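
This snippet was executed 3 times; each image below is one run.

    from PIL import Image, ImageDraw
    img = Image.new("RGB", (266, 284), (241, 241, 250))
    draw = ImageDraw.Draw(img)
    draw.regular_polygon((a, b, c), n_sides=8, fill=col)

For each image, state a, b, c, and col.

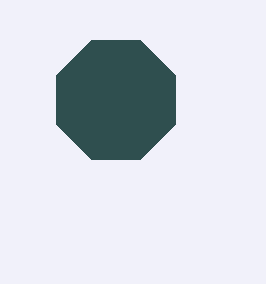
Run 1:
a = 116
b = 100
c = 64
col = 'darkslategray'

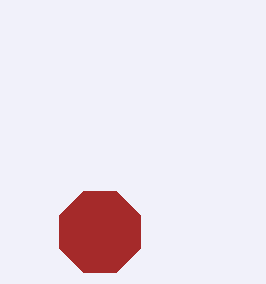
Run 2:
a = 100, b = 232, c = 44, col = 'brown'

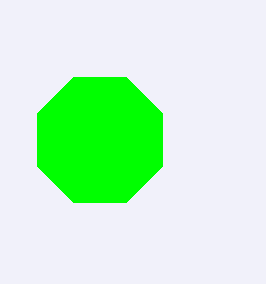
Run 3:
a = 100; b = 140; c = 68; col = 'lime'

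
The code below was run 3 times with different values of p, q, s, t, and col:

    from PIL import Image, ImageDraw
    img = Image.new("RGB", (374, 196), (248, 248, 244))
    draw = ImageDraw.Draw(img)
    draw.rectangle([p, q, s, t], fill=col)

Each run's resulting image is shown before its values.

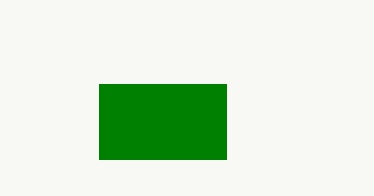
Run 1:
p = 99; q = 84; s = 226; t = 159; col = 'green'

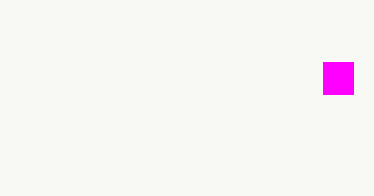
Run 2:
p = 323, q = 62, s = 353, t = 94, col = 'magenta'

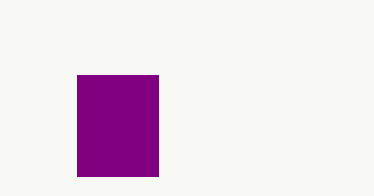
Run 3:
p = 77
q = 75
s = 158
t = 176
col = 'purple'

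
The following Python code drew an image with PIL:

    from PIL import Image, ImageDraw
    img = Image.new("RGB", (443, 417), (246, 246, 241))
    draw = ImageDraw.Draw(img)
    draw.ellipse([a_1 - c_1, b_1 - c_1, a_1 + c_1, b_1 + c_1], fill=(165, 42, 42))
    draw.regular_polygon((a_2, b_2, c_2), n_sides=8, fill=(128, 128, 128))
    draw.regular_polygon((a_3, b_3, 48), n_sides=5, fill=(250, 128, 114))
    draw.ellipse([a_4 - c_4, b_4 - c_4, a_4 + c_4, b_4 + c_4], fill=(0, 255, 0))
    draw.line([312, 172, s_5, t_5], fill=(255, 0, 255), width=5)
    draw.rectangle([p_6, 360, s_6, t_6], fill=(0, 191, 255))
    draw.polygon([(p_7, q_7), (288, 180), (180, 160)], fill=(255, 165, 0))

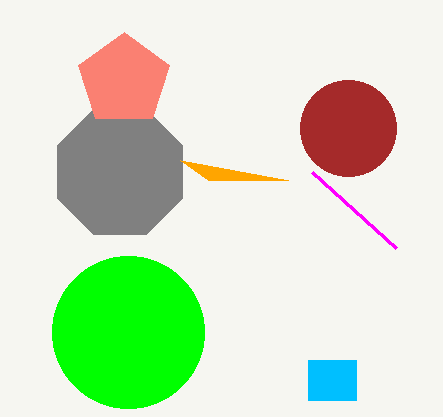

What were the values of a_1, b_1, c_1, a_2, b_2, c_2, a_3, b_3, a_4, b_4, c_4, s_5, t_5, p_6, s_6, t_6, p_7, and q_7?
a_1 = 348, b_1 = 128, c_1 = 48, a_2 = 120, b_2 = 172, c_2 = 68, a_3 = 124, b_3 = 80, a_4 = 128, b_4 = 332, c_4 = 76, s_5 = 396, t_5 = 248, p_6 = 308, s_6 = 356, t_6 = 400, p_7 = 208, q_7 = 180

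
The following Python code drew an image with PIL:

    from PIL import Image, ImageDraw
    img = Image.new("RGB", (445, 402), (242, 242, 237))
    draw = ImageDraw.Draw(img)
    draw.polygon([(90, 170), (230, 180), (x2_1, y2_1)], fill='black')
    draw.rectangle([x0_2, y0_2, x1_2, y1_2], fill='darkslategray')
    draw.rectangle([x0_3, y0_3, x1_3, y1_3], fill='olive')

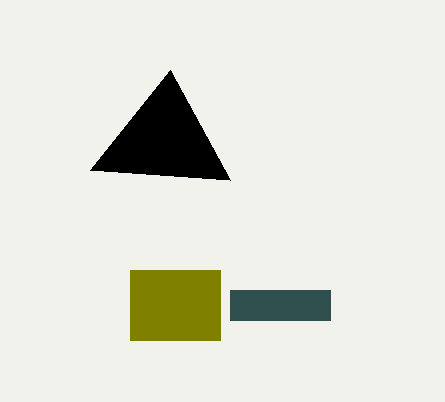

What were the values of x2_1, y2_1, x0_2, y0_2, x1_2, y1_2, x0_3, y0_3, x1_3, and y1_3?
x2_1 = 170; y2_1 = 70; x0_2 = 230; y0_2 = 290; x1_2 = 330; y1_2 = 320; x0_3 = 130; y0_3 = 270; x1_3 = 220; y1_3 = 340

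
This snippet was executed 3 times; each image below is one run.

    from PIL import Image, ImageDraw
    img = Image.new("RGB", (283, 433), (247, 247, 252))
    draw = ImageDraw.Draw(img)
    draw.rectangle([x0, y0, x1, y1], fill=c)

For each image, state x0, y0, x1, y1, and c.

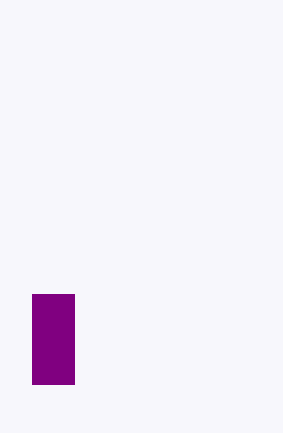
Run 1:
x0 = 32; y0 = 294; x1 = 74; y1 = 384; c = 'purple'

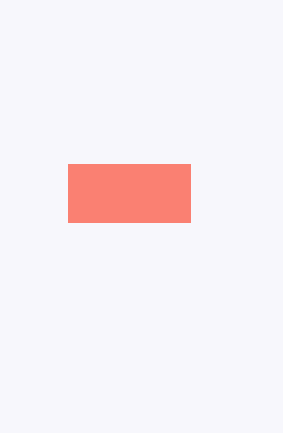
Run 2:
x0 = 68
y0 = 164
x1 = 190
y1 = 222
c = 'salmon'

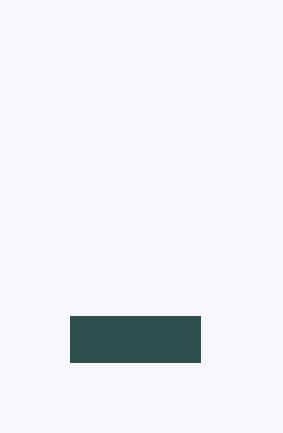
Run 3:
x0 = 70
y0 = 316
x1 = 200
y1 = 362
c = 'darkslategray'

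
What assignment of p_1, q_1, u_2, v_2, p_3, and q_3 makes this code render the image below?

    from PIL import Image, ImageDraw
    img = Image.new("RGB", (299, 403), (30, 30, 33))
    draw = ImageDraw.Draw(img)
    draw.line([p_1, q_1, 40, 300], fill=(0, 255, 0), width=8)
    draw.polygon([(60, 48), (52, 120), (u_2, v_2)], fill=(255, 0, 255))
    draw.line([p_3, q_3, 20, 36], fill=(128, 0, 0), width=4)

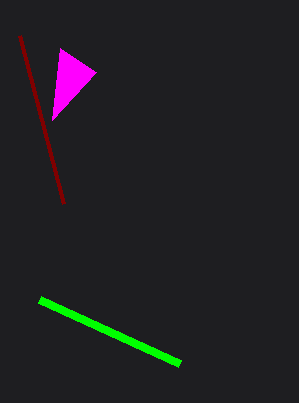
p_1 = 180, q_1 = 364, u_2 = 96, v_2 = 72, p_3 = 64, q_3 = 204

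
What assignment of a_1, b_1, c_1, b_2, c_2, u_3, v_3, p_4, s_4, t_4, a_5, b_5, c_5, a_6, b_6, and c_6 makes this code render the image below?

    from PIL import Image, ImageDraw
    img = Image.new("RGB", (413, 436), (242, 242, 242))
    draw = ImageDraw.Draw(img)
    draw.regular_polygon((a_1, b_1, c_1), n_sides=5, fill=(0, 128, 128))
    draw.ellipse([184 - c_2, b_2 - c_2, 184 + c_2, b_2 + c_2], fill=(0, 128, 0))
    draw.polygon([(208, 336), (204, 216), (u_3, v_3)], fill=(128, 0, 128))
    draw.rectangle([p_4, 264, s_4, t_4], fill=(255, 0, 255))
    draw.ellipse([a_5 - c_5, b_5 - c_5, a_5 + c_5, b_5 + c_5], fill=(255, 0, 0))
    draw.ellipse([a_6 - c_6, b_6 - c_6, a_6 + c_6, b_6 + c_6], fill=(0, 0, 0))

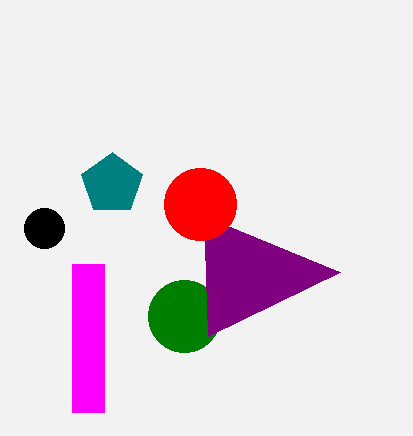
a_1 = 112, b_1 = 184, c_1 = 32, b_2 = 316, c_2 = 36, u_3 = 340, v_3 = 272, p_4 = 72, s_4 = 104, t_4 = 412, a_5 = 200, b_5 = 204, c_5 = 36, a_6 = 44, b_6 = 228, c_6 = 20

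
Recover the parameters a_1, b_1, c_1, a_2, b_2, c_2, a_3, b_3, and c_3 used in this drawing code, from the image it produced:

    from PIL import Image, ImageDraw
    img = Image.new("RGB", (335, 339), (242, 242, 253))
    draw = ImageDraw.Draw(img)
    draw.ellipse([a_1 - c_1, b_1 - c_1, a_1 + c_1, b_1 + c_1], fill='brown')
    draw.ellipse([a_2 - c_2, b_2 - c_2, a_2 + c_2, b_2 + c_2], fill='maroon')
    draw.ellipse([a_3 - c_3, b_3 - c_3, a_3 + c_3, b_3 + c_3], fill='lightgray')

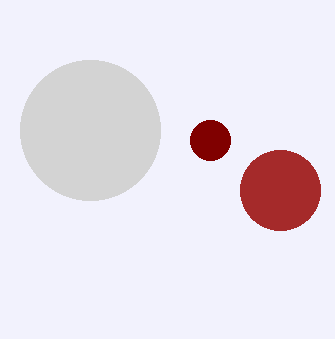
a_1 = 280; b_1 = 190; c_1 = 40; a_2 = 210; b_2 = 140; c_2 = 20; a_3 = 90; b_3 = 130; c_3 = 70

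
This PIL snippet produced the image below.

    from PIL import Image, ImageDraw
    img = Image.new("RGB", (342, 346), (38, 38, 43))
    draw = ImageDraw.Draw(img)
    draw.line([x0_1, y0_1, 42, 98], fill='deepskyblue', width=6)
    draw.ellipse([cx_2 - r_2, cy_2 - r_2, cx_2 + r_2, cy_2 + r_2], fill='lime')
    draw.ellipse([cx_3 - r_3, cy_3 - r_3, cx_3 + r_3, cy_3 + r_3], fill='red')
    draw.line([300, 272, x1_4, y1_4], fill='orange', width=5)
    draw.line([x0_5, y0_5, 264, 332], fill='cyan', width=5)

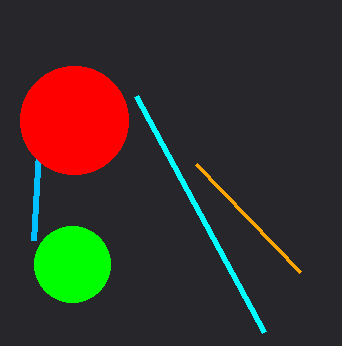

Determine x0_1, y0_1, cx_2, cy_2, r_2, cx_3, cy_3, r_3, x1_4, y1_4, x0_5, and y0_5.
x0_1 = 34, y0_1 = 240, cx_2 = 72, cy_2 = 264, r_2 = 38, cx_3 = 74, cy_3 = 120, r_3 = 54, x1_4 = 196, y1_4 = 164, x0_5 = 136, y0_5 = 96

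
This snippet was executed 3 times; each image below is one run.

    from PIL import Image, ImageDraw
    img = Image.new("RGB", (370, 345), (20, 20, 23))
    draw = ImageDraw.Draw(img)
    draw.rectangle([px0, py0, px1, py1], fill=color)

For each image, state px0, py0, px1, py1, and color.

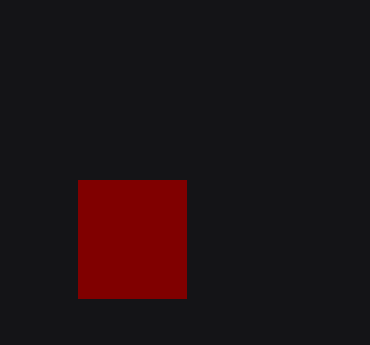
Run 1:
px0 = 78
py0 = 180
px1 = 186
py1 = 298
color = 'maroon'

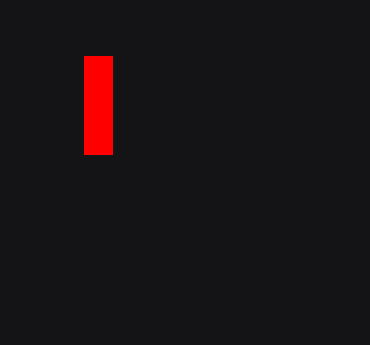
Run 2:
px0 = 84; py0 = 56; px1 = 112; py1 = 154; color = 'red'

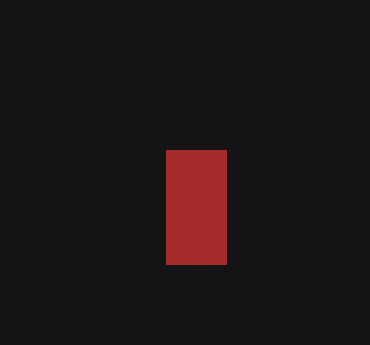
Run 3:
px0 = 166, py0 = 150, px1 = 226, py1 = 264, color = 'brown'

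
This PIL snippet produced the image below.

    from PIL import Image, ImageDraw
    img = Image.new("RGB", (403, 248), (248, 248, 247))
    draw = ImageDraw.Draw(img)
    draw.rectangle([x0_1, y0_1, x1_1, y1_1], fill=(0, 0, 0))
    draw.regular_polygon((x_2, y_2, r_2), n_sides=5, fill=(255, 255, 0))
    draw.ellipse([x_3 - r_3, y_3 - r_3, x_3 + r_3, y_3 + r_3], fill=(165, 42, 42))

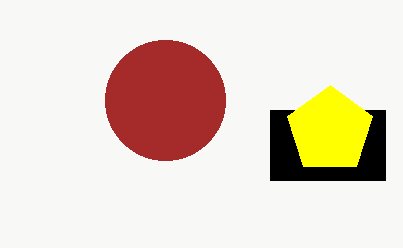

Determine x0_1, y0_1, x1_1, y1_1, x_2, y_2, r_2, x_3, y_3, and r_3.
x0_1 = 270
y0_1 = 110
x1_1 = 385
y1_1 = 180
x_2 = 330
y_2 = 130
r_2 = 45
x_3 = 165
y_3 = 100
r_3 = 60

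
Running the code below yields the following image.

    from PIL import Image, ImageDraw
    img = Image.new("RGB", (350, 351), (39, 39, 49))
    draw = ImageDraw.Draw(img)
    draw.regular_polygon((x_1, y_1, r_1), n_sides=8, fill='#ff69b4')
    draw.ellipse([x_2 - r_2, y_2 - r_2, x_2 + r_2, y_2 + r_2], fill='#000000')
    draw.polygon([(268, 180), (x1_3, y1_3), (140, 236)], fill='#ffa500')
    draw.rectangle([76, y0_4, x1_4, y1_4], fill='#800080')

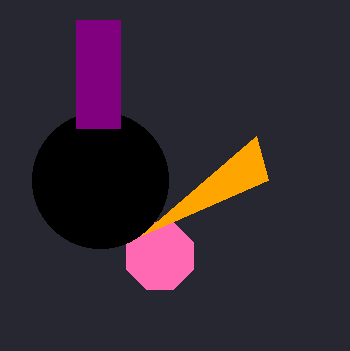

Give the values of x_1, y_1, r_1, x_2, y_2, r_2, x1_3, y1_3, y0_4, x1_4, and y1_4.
x_1 = 160
y_1 = 256
r_1 = 36
x_2 = 100
y_2 = 180
r_2 = 68
x1_3 = 256
y1_3 = 136
y0_4 = 20
x1_4 = 120
y1_4 = 128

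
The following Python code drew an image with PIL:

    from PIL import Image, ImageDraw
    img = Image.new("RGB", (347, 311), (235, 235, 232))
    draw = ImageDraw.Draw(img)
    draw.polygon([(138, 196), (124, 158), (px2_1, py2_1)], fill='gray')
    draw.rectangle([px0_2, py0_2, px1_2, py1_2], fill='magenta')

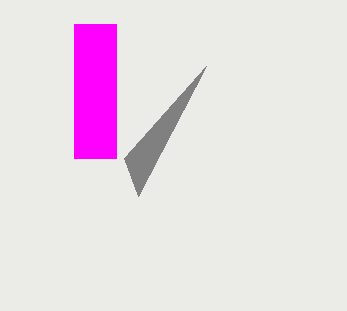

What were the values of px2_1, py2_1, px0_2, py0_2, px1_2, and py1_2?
px2_1 = 206, py2_1 = 66, px0_2 = 74, py0_2 = 24, px1_2 = 116, py1_2 = 158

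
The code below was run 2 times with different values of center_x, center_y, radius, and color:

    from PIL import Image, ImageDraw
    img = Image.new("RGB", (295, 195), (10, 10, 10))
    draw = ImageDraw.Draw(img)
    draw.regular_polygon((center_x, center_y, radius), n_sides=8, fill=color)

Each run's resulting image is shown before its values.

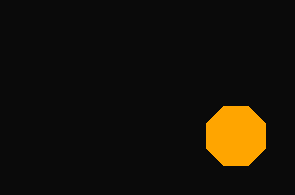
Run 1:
center_x = 236, center_y = 136, radius = 32, color = 'orange'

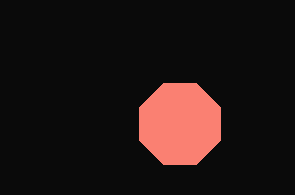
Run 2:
center_x = 180, center_y = 124, radius = 44, color = 'salmon'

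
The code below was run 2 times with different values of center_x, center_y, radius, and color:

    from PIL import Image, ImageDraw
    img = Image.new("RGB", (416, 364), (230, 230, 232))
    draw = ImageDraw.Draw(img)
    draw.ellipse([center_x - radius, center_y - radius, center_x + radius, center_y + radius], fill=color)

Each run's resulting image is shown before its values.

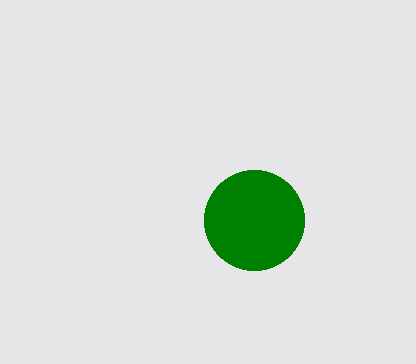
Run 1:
center_x = 254
center_y = 220
radius = 50
color = 'green'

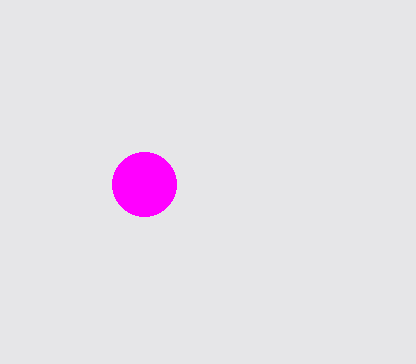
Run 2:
center_x = 144
center_y = 184
radius = 32
color = 'magenta'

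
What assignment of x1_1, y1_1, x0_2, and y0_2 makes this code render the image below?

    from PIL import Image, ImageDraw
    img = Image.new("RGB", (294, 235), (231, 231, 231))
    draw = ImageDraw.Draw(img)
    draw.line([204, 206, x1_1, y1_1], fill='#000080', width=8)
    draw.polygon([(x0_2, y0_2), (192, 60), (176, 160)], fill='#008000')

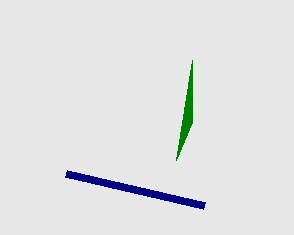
x1_1 = 66
y1_1 = 174
x0_2 = 192
y0_2 = 122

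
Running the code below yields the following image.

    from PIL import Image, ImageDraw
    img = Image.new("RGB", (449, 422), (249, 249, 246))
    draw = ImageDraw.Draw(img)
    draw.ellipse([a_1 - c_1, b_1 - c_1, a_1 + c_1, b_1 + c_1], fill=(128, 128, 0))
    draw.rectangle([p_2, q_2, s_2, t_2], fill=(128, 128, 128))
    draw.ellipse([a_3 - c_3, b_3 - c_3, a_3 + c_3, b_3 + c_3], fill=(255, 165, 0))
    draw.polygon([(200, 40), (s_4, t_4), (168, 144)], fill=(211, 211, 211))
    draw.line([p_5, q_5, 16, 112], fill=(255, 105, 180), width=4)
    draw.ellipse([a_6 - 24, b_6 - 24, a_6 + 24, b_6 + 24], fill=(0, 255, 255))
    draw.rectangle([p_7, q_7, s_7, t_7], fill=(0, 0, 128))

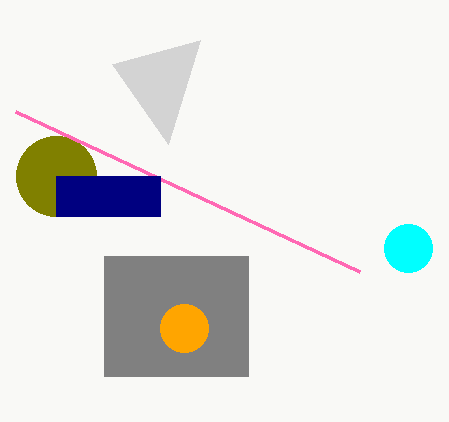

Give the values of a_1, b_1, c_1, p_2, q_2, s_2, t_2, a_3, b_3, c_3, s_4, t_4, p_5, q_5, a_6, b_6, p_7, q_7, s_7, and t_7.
a_1 = 56
b_1 = 176
c_1 = 40
p_2 = 104
q_2 = 256
s_2 = 248
t_2 = 376
a_3 = 184
b_3 = 328
c_3 = 24
s_4 = 112
t_4 = 64
p_5 = 360
q_5 = 272
a_6 = 408
b_6 = 248
p_7 = 56
q_7 = 176
s_7 = 160
t_7 = 216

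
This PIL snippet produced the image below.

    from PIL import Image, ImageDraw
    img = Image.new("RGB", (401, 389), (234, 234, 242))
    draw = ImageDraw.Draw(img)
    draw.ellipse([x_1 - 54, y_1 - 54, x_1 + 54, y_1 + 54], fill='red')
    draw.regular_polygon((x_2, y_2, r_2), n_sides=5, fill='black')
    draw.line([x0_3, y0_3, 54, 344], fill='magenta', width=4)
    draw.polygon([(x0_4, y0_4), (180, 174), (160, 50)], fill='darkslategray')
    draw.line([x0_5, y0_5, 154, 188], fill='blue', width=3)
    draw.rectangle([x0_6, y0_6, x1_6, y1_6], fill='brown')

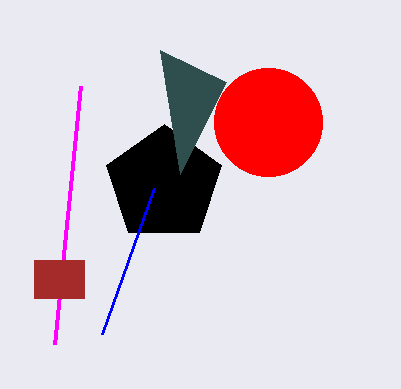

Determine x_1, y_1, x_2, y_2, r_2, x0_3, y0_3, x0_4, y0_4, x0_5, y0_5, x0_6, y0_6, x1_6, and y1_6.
x_1 = 268, y_1 = 122, x_2 = 164, y_2 = 184, r_2 = 60, x0_3 = 80, y0_3 = 86, x0_4 = 226, y0_4 = 82, x0_5 = 102, y0_5 = 334, x0_6 = 34, y0_6 = 260, x1_6 = 84, y1_6 = 298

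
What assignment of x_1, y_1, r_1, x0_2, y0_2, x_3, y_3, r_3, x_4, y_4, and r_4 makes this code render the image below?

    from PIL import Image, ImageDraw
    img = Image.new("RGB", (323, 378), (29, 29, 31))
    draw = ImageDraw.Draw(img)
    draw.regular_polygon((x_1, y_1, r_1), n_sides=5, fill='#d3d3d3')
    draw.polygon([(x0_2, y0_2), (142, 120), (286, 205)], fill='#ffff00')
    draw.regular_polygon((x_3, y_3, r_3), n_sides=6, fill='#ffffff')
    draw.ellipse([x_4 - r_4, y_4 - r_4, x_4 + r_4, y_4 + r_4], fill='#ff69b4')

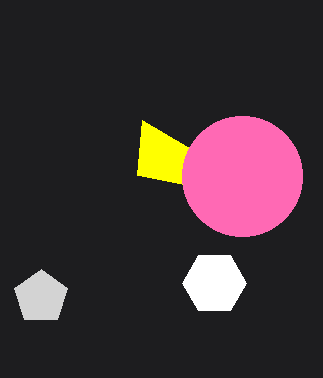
x_1 = 41; y_1 = 297; r_1 = 28; x0_2 = 137; y0_2 = 175; x_3 = 214; y_3 = 283; r_3 = 32; x_4 = 242; y_4 = 176; r_4 = 60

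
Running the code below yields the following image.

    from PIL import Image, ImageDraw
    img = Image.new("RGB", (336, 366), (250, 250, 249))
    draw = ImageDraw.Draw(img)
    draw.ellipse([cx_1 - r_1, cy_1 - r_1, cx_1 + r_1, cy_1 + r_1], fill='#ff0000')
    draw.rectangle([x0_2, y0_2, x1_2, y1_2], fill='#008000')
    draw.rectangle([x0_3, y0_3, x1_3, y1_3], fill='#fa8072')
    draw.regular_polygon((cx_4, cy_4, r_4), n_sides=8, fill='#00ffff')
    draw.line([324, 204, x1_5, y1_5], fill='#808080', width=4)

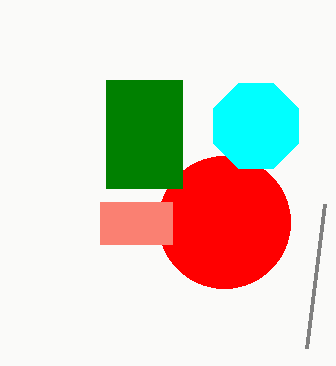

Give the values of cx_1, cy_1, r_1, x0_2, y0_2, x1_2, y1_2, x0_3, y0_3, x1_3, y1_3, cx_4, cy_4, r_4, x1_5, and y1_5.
cx_1 = 224
cy_1 = 222
r_1 = 66
x0_2 = 106
y0_2 = 80
x1_2 = 182
y1_2 = 188
x0_3 = 100
y0_3 = 202
x1_3 = 172
y1_3 = 244
cx_4 = 256
cy_4 = 126
r_4 = 46
x1_5 = 306
y1_5 = 348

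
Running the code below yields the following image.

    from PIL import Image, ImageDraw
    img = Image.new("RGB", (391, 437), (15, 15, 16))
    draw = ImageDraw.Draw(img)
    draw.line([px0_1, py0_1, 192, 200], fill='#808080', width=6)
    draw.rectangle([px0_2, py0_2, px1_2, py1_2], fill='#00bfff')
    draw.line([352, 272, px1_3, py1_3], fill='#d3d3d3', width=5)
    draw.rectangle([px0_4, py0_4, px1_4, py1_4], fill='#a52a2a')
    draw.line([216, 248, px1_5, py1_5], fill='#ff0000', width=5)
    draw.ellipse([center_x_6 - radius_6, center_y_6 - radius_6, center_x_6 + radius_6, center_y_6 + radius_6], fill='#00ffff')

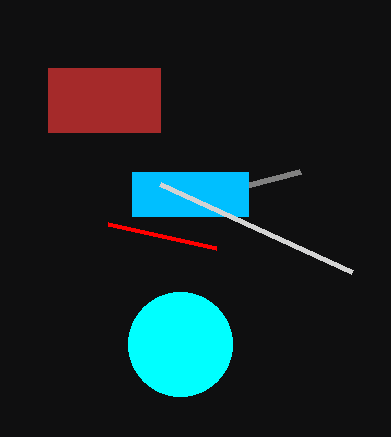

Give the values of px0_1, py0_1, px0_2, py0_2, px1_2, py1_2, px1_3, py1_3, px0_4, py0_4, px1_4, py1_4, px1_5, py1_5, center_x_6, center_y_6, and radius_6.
px0_1 = 300, py0_1 = 172, px0_2 = 132, py0_2 = 172, px1_2 = 248, py1_2 = 216, px1_3 = 160, py1_3 = 184, px0_4 = 48, py0_4 = 68, px1_4 = 160, py1_4 = 132, px1_5 = 108, py1_5 = 224, center_x_6 = 180, center_y_6 = 344, radius_6 = 52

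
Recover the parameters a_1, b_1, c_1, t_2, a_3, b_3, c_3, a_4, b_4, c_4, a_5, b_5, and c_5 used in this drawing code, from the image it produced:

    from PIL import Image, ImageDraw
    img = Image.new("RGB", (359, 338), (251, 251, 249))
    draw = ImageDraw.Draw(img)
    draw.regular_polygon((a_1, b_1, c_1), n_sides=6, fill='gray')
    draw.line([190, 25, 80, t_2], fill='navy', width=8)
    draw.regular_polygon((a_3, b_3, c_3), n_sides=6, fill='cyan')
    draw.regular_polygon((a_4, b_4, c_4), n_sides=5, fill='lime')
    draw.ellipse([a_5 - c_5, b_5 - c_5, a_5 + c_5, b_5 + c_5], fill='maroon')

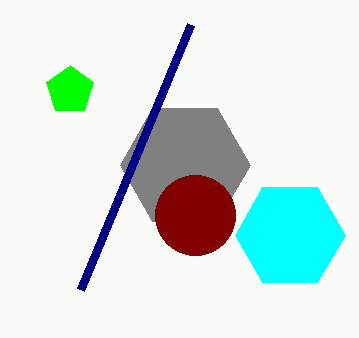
a_1 = 185; b_1 = 165; c_1 = 65; t_2 = 290; a_3 = 290; b_3 = 235; c_3 = 55; a_4 = 70; b_4 = 90; c_4 = 25; a_5 = 195; b_5 = 215; c_5 = 40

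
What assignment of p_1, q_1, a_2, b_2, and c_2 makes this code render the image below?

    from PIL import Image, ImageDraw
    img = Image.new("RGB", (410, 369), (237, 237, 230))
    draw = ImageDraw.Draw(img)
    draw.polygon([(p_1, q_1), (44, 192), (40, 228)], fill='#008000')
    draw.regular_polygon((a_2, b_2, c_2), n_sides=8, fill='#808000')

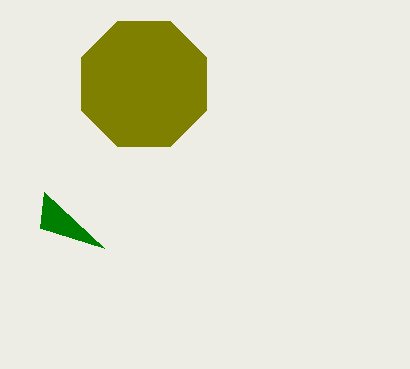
p_1 = 104, q_1 = 248, a_2 = 144, b_2 = 84, c_2 = 68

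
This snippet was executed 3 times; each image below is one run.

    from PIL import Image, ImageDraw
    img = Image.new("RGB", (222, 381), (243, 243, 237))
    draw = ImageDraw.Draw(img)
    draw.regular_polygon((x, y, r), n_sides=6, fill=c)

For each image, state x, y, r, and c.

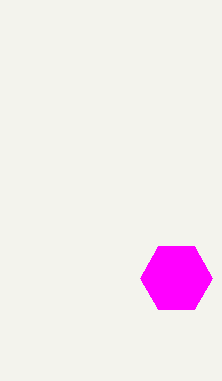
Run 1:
x = 176; y = 278; r = 36; c = 'magenta'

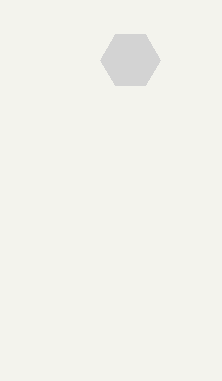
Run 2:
x = 130, y = 60, r = 30, c = 'lightgray'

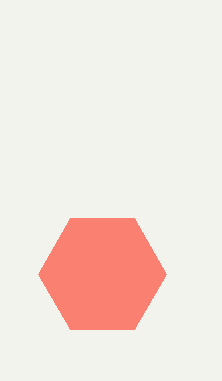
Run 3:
x = 102; y = 274; r = 64; c = 'salmon'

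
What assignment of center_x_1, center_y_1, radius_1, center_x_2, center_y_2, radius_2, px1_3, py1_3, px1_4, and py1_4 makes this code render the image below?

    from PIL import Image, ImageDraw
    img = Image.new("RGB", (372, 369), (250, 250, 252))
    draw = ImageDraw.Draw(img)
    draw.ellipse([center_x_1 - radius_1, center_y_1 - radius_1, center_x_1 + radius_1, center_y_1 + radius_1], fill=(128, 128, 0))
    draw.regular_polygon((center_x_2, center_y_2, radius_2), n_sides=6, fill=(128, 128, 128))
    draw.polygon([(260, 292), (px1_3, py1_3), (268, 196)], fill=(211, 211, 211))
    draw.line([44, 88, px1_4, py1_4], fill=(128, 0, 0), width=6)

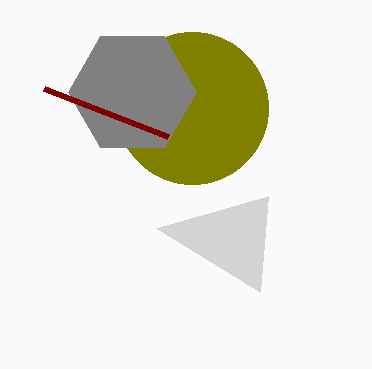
center_x_1 = 192; center_y_1 = 108; radius_1 = 76; center_x_2 = 132; center_y_2 = 92; radius_2 = 64; px1_3 = 156; py1_3 = 228; px1_4 = 168; py1_4 = 136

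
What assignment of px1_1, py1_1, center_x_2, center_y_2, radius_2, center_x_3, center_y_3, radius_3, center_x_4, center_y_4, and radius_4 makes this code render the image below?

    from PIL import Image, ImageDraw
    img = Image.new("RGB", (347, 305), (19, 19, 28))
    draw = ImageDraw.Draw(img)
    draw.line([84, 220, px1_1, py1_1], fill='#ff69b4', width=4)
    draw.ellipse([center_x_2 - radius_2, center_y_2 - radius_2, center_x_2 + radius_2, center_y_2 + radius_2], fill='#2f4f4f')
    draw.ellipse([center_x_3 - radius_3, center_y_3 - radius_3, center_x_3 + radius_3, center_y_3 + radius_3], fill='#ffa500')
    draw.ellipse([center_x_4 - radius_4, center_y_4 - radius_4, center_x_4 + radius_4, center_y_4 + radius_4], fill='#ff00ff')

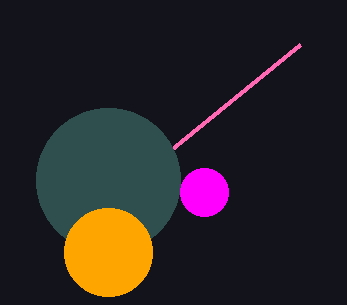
px1_1 = 300; py1_1 = 44; center_x_2 = 108; center_y_2 = 180; radius_2 = 72; center_x_3 = 108; center_y_3 = 252; radius_3 = 44; center_x_4 = 204; center_y_4 = 192; radius_4 = 24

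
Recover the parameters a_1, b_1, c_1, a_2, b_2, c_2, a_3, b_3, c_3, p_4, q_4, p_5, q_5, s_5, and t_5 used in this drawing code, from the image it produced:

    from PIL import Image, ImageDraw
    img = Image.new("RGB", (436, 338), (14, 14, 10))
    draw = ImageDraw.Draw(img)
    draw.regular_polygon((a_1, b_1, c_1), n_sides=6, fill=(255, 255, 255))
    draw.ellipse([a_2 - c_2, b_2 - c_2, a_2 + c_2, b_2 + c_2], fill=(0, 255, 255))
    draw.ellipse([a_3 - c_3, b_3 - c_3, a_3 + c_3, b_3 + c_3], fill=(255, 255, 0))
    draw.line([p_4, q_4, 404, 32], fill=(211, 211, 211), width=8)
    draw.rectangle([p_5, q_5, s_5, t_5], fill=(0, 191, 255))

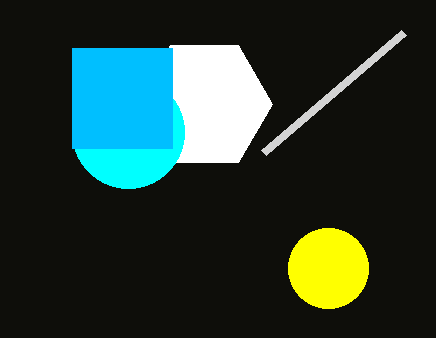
a_1 = 204
b_1 = 104
c_1 = 68
a_2 = 128
b_2 = 132
c_2 = 56
a_3 = 328
b_3 = 268
c_3 = 40
p_4 = 264
q_4 = 152
p_5 = 72
q_5 = 48
s_5 = 172
t_5 = 148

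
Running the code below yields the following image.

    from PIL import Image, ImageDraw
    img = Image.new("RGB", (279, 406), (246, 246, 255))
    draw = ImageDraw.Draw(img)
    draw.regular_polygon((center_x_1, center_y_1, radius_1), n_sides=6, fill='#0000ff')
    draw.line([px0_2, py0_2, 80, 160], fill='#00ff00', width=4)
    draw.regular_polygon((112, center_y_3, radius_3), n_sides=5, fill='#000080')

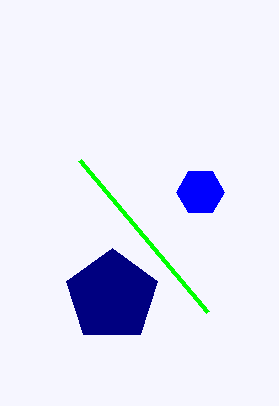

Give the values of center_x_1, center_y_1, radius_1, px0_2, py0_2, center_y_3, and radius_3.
center_x_1 = 200; center_y_1 = 192; radius_1 = 24; px0_2 = 208; py0_2 = 312; center_y_3 = 296; radius_3 = 48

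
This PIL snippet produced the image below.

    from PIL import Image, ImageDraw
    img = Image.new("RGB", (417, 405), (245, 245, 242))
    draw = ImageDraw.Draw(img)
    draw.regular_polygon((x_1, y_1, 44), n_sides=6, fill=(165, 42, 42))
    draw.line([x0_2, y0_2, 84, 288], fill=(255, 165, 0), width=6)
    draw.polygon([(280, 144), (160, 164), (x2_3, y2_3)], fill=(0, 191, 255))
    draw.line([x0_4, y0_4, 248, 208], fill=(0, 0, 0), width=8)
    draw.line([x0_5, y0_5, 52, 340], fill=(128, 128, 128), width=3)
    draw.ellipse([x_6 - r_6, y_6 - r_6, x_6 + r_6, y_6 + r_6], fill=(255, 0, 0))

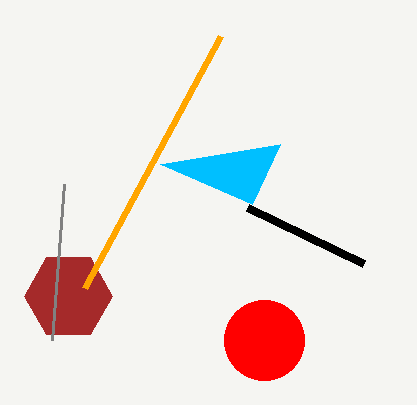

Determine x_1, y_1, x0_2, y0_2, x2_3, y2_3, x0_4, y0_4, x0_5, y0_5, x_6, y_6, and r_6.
x_1 = 68
y_1 = 296
x0_2 = 220
y0_2 = 36
x2_3 = 252
y2_3 = 204
x0_4 = 364
y0_4 = 264
x0_5 = 64
y0_5 = 184
x_6 = 264
y_6 = 340
r_6 = 40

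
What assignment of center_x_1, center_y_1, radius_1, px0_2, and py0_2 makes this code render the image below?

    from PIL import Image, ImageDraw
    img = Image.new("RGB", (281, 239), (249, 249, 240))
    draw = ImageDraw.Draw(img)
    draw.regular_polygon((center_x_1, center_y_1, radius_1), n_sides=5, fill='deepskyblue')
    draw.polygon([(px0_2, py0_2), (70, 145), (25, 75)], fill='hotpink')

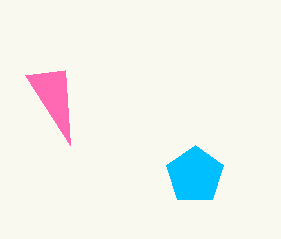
center_x_1 = 195, center_y_1 = 175, radius_1 = 30, px0_2 = 65, py0_2 = 70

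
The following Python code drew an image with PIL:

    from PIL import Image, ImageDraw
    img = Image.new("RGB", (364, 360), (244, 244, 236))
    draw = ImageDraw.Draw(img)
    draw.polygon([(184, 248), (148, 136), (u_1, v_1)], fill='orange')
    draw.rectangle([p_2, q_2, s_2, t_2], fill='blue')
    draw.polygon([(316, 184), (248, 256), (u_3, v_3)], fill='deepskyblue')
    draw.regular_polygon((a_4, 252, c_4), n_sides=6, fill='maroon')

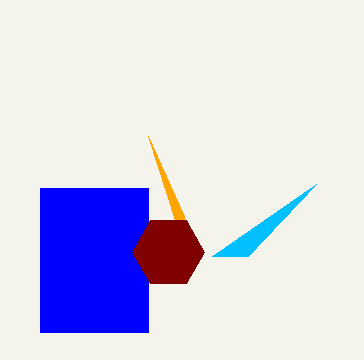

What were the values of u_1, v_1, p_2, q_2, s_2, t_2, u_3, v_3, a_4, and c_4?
u_1 = 184, v_1 = 216, p_2 = 40, q_2 = 188, s_2 = 148, t_2 = 332, u_3 = 212, v_3 = 256, a_4 = 168, c_4 = 36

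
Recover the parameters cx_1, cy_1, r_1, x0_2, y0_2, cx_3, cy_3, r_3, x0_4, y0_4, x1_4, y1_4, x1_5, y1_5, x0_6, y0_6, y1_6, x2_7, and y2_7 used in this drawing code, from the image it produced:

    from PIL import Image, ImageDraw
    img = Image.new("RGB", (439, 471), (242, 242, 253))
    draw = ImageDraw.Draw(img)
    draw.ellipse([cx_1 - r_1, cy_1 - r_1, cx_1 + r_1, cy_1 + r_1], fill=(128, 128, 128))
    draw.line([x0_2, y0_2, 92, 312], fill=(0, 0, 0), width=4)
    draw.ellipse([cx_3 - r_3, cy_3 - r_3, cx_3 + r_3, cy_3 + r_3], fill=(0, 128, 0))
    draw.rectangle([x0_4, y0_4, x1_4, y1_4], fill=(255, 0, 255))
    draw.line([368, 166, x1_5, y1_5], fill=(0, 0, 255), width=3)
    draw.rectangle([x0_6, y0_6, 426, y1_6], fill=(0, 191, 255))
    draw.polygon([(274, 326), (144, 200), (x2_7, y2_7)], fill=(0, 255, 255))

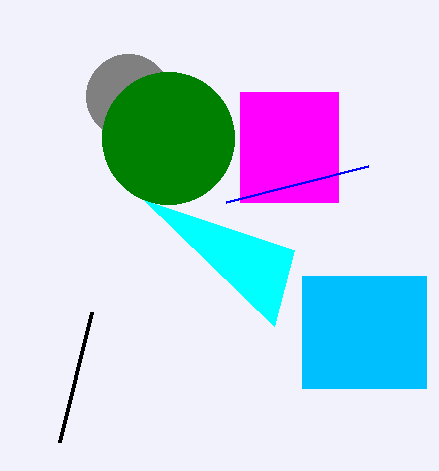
cx_1 = 128; cy_1 = 96; r_1 = 42; x0_2 = 60; y0_2 = 442; cx_3 = 168; cy_3 = 138; r_3 = 66; x0_4 = 240; y0_4 = 92; x1_4 = 338; y1_4 = 202; x1_5 = 226; y1_5 = 202; x0_6 = 302; y0_6 = 276; y1_6 = 388; x2_7 = 294; y2_7 = 250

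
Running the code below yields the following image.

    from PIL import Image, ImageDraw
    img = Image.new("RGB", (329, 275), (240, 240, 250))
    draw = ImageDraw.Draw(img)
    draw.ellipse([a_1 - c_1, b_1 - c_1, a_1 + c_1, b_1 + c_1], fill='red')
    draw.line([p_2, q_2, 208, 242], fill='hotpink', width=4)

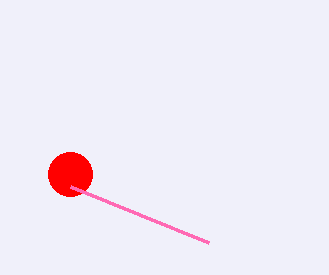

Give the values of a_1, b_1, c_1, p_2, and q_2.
a_1 = 70
b_1 = 174
c_1 = 22
p_2 = 70
q_2 = 186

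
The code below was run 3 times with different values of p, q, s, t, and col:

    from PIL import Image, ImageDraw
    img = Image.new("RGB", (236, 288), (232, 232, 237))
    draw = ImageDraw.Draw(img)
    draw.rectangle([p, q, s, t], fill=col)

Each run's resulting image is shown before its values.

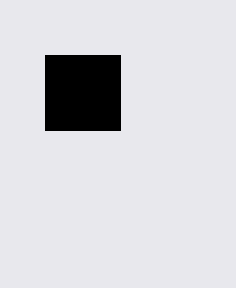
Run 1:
p = 45, q = 55, s = 120, t = 130, col = 'black'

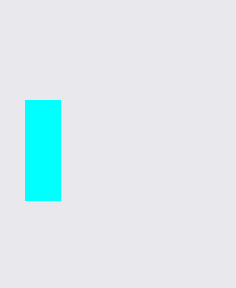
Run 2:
p = 25
q = 100
s = 60
t = 200
col = 'cyan'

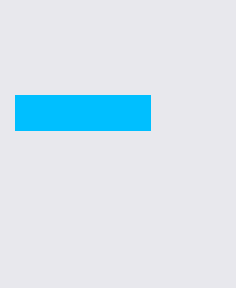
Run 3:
p = 15
q = 95
s = 150
t = 130
col = 'deepskyblue'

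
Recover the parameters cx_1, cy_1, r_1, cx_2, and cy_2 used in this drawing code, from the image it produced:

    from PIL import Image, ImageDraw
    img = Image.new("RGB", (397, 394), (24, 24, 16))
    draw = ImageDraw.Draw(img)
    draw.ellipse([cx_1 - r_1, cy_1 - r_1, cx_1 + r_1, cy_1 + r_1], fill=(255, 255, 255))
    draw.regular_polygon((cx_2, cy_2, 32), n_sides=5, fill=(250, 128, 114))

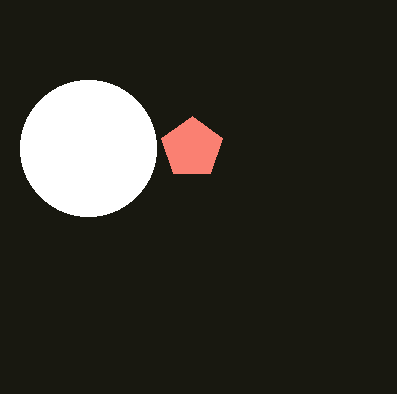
cx_1 = 88, cy_1 = 148, r_1 = 68, cx_2 = 192, cy_2 = 148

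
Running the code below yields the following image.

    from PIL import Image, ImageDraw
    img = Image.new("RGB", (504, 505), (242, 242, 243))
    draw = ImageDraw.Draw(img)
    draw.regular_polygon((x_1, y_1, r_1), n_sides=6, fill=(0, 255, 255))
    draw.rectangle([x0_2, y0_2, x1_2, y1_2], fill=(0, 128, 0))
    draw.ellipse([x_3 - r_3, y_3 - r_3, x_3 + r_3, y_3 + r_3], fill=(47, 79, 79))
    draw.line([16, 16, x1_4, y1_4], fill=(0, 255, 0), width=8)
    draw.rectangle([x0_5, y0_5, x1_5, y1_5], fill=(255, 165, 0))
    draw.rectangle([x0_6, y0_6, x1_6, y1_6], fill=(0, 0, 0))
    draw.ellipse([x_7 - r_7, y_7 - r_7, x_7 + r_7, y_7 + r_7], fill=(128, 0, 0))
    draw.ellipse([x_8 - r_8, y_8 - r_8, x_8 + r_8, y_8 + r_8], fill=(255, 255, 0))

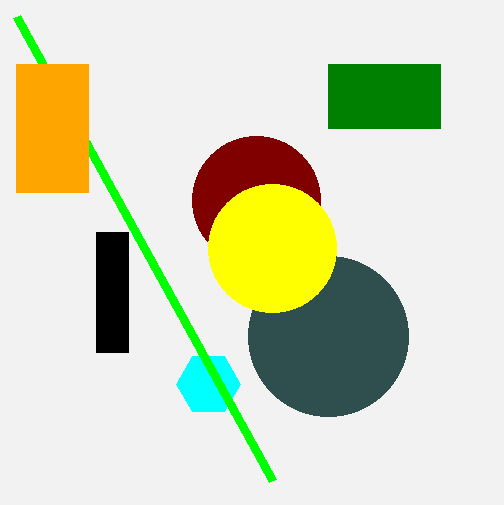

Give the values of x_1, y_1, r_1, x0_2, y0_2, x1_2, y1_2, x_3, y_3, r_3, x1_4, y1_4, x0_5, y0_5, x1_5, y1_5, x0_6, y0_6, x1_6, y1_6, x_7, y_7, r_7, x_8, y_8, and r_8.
x_1 = 208, y_1 = 384, r_1 = 32, x0_2 = 328, y0_2 = 64, x1_2 = 440, y1_2 = 128, x_3 = 328, y_3 = 336, r_3 = 80, x1_4 = 272, y1_4 = 480, x0_5 = 16, y0_5 = 64, x1_5 = 88, y1_5 = 192, x0_6 = 96, y0_6 = 232, x1_6 = 128, y1_6 = 352, x_7 = 256, y_7 = 200, r_7 = 64, x_8 = 272, y_8 = 248, r_8 = 64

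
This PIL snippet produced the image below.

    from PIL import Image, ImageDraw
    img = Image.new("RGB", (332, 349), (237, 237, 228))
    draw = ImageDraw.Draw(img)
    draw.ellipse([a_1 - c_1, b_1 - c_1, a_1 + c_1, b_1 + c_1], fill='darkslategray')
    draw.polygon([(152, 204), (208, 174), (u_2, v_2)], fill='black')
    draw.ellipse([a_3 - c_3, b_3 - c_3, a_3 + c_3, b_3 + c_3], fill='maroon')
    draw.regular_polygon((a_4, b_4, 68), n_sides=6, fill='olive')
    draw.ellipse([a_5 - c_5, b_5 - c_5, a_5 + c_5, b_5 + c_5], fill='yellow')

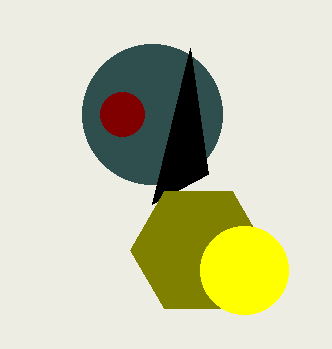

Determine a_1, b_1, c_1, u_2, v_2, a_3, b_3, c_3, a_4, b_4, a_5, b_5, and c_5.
a_1 = 152
b_1 = 114
c_1 = 70
u_2 = 190
v_2 = 48
a_3 = 122
b_3 = 114
c_3 = 22
a_4 = 198
b_4 = 250
a_5 = 244
b_5 = 270
c_5 = 44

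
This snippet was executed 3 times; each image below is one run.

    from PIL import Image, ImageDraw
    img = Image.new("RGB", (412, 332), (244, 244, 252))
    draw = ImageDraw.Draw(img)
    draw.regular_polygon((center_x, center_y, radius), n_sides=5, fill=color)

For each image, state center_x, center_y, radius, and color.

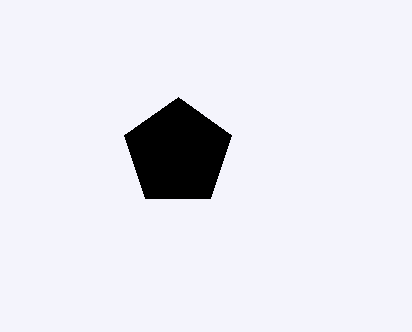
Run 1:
center_x = 178; center_y = 153; radius = 56; color = 'black'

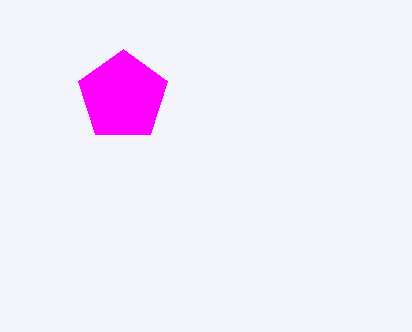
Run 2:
center_x = 123; center_y = 96; radius = 47; color = 'magenta'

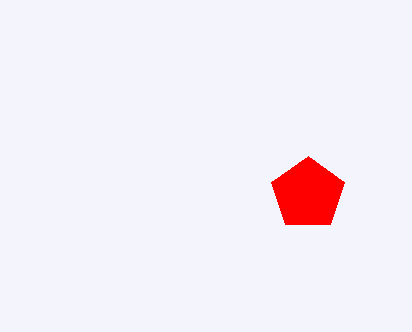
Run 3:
center_x = 308
center_y = 194
radius = 38
color = 'red'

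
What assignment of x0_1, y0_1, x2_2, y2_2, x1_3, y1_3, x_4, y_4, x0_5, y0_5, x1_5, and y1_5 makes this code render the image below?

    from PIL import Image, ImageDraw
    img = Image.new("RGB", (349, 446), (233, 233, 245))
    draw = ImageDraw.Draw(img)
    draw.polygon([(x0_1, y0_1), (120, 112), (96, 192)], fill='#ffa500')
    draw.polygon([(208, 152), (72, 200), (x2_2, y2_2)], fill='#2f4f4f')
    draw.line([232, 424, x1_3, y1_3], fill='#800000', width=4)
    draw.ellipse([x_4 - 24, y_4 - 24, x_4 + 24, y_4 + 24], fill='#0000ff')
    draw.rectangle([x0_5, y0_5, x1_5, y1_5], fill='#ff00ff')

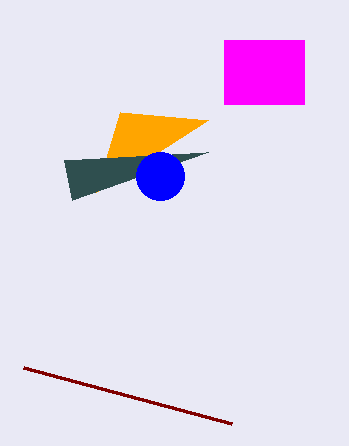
x0_1 = 208; y0_1 = 120; x2_2 = 64; y2_2 = 160; x1_3 = 24; y1_3 = 368; x_4 = 160; y_4 = 176; x0_5 = 224; y0_5 = 40; x1_5 = 304; y1_5 = 104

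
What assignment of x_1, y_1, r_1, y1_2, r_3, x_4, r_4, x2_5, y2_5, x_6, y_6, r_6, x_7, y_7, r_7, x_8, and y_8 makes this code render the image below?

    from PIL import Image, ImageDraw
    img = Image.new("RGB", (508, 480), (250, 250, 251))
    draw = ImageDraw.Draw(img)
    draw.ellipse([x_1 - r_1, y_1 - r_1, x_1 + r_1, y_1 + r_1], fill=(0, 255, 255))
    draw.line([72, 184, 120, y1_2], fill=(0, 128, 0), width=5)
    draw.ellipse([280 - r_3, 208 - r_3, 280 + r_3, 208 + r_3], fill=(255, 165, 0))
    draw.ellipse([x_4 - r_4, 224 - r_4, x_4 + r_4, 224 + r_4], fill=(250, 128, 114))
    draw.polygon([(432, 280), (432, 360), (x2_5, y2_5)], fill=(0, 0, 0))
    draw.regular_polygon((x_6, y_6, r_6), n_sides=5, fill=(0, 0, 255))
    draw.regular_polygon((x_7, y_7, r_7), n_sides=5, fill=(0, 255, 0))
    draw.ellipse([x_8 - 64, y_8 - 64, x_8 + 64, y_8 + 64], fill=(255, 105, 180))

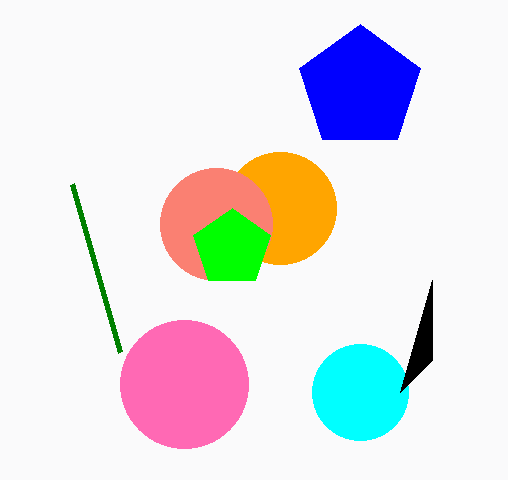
x_1 = 360, y_1 = 392, r_1 = 48, y1_2 = 352, r_3 = 56, x_4 = 216, r_4 = 56, x2_5 = 400, y2_5 = 392, x_6 = 360, y_6 = 88, r_6 = 64, x_7 = 232, y_7 = 248, r_7 = 40, x_8 = 184, y_8 = 384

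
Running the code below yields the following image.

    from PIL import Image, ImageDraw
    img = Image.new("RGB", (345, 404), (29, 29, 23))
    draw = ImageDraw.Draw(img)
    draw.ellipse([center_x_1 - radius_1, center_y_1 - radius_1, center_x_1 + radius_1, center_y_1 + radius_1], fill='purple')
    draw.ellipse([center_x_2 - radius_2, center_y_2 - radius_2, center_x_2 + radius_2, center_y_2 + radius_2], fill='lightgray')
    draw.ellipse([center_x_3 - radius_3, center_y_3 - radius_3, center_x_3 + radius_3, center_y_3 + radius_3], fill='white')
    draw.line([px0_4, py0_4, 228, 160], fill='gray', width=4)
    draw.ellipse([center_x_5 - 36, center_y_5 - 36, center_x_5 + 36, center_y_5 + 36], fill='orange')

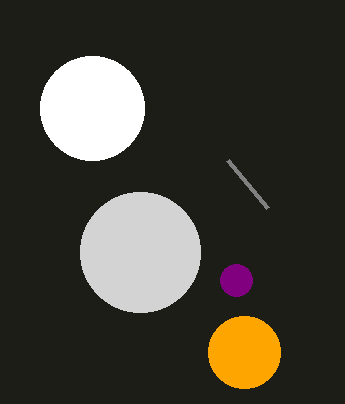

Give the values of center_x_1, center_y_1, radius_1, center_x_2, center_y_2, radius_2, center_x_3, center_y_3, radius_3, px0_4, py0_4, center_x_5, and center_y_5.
center_x_1 = 236
center_y_1 = 280
radius_1 = 16
center_x_2 = 140
center_y_2 = 252
radius_2 = 60
center_x_3 = 92
center_y_3 = 108
radius_3 = 52
px0_4 = 268
py0_4 = 208
center_x_5 = 244
center_y_5 = 352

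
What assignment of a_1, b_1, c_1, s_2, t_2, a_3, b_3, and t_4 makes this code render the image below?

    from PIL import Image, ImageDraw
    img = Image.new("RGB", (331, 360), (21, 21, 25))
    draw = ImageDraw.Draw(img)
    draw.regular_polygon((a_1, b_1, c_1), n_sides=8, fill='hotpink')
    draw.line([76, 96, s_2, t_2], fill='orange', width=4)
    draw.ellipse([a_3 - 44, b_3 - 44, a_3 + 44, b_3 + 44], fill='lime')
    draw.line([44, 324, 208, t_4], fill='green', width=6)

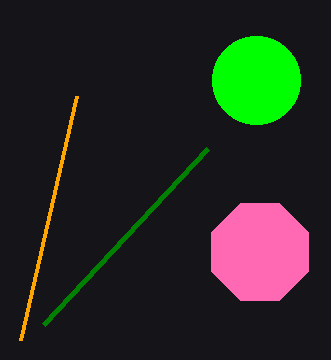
a_1 = 260
b_1 = 252
c_1 = 52
s_2 = 20
t_2 = 340
a_3 = 256
b_3 = 80
t_4 = 148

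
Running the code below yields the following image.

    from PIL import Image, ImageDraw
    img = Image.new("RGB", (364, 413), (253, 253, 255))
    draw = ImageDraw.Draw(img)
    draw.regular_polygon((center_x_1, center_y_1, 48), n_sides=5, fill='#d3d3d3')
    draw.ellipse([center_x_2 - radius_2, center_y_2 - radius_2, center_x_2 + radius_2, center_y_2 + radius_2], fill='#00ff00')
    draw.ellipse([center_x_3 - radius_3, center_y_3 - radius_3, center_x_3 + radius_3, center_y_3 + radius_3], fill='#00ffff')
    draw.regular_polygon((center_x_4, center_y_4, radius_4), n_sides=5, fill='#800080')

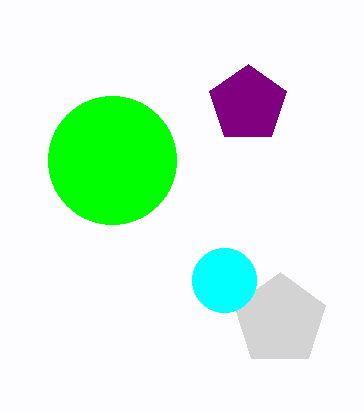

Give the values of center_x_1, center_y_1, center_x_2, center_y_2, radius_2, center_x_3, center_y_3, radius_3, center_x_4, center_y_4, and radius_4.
center_x_1 = 280; center_y_1 = 320; center_x_2 = 112; center_y_2 = 160; radius_2 = 64; center_x_3 = 224; center_y_3 = 280; radius_3 = 32; center_x_4 = 248; center_y_4 = 104; radius_4 = 40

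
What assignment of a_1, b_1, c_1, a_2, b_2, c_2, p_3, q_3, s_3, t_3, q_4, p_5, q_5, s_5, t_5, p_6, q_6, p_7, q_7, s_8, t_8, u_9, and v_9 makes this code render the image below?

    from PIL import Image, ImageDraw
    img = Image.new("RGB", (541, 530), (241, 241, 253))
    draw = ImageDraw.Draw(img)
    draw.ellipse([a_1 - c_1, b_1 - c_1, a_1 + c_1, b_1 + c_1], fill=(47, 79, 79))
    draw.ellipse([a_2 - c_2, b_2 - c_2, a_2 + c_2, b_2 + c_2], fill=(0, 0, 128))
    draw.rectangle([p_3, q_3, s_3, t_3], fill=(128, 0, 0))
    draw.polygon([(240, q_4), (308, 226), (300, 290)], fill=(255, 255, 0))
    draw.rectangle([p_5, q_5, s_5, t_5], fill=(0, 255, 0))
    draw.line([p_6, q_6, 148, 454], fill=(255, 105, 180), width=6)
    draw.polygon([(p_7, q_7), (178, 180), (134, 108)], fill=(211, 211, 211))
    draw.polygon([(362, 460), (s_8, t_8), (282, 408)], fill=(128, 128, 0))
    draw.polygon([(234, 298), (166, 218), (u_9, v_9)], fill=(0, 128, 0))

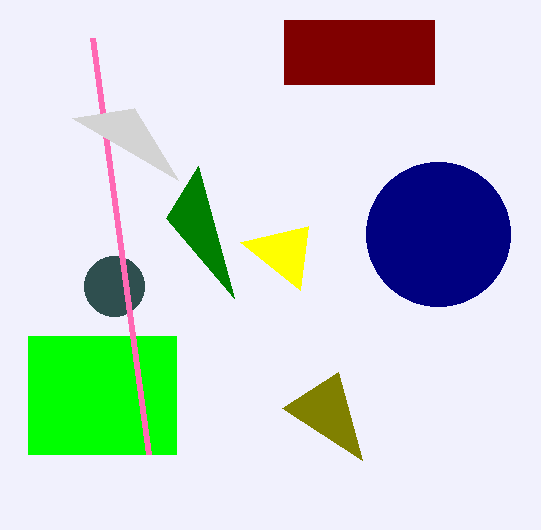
a_1 = 114; b_1 = 286; c_1 = 30; a_2 = 438; b_2 = 234; c_2 = 72; p_3 = 284; q_3 = 20; s_3 = 434; t_3 = 84; q_4 = 242; p_5 = 28; q_5 = 336; s_5 = 176; t_5 = 454; p_6 = 92; q_6 = 38; p_7 = 72; q_7 = 118; s_8 = 338; t_8 = 372; u_9 = 198; v_9 = 166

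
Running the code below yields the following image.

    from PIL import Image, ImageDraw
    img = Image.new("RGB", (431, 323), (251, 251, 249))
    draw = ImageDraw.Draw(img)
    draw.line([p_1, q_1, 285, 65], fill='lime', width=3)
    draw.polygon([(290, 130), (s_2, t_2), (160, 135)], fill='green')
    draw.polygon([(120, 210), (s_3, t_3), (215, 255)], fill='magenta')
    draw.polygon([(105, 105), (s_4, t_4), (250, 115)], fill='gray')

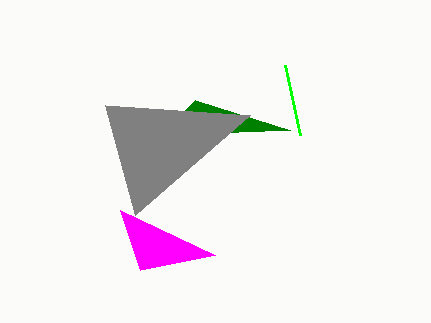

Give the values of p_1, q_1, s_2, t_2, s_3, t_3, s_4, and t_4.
p_1 = 300, q_1 = 135, s_2 = 195, t_2 = 100, s_3 = 140, t_3 = 270, s_4 = 135, t_4 = 215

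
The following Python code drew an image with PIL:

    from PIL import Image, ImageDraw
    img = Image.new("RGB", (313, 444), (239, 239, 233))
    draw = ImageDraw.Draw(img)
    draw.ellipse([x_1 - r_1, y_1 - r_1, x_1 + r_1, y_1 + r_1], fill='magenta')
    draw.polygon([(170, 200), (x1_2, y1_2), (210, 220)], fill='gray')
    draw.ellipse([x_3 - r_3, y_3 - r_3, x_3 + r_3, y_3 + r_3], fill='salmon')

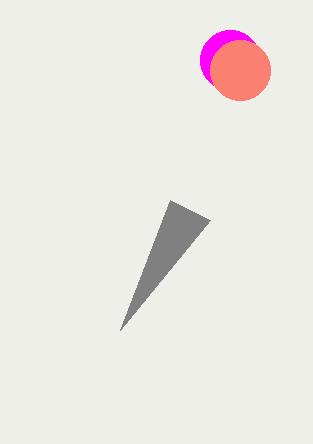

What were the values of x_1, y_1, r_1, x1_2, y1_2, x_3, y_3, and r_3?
x_1 = 230, y_1 = 60, r_1 = 30, x1_2 = 120, y1_2 = 330, x_3 = 240, y_3 = 70, r_3 = 30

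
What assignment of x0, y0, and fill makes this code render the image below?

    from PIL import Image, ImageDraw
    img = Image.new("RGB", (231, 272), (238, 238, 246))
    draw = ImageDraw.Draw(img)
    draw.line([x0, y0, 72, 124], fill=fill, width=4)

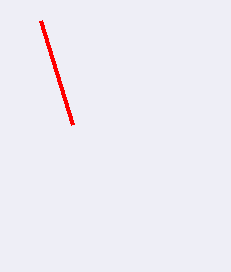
x0 = 40; y0 = 20; fill = 'red'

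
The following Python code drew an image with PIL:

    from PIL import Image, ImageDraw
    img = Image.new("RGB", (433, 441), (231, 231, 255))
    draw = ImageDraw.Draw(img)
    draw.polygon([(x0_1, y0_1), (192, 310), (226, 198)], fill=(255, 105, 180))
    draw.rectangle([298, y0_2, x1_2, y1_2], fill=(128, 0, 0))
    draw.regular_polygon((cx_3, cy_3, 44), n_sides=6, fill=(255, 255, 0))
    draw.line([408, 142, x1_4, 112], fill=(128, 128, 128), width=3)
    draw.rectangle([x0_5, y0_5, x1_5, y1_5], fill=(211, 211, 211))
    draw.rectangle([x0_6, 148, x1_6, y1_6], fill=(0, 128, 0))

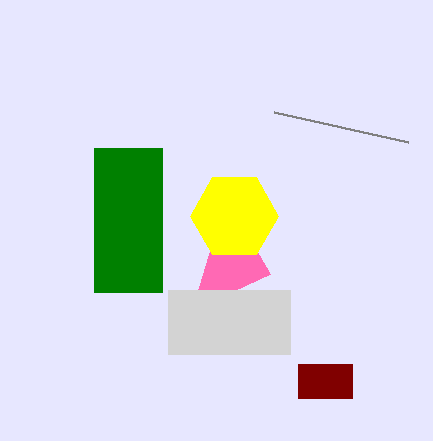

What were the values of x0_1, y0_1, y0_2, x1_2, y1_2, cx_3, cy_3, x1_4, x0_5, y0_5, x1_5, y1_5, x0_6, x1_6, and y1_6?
x0_1 = 270; y0_1 = 274; y0_2 = 364; x1_2 = 352; y1_2 = 398; cx_3 = 234; cy_3 = 216; x1_4 = 274; x0_5 = 168; y0_5 = 290; x1_5 = 290; y1_5 = 354; x0_6 = 94; x1_6 = 162; y1_6 = 292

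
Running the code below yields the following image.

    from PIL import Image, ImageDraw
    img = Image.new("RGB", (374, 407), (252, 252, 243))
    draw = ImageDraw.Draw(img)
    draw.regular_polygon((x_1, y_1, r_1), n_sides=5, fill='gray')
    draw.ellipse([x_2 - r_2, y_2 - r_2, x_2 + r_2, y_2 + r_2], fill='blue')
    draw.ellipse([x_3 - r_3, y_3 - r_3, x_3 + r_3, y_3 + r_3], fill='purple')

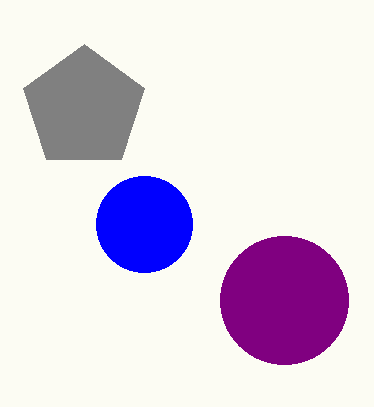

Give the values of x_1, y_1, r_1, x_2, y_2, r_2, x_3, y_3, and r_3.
x_1 = 84, y_1 = 108, r_1 = 64, x_2 = 144, y_2 = 224, r_2 = 48, x_3 = 284, y_3 = 300, r_3 = 64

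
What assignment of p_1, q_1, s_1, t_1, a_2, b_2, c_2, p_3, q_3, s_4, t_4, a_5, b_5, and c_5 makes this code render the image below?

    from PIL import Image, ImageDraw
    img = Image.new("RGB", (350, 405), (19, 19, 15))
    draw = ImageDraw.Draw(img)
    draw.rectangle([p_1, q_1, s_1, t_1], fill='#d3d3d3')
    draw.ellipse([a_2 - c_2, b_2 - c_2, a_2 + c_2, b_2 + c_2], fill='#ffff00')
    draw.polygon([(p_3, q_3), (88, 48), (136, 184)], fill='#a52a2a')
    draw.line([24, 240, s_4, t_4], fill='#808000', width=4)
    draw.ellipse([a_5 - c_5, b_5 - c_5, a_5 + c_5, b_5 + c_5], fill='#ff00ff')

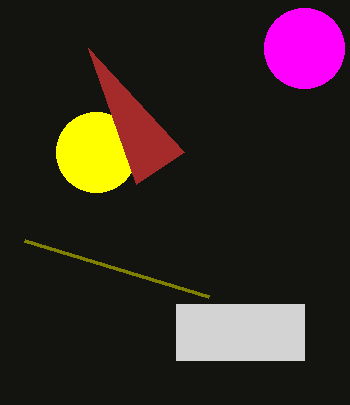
p_1 = 176, q_1 = 304, s_1 = 304, t_1 = 360, a_2 = 96, b_2 = 152, c_2 = 40, p_3 = 184, q_3 = 152, s_4 = 208, t_4 = 296, a_5 = 304, b_5 = 48, c_5 = 40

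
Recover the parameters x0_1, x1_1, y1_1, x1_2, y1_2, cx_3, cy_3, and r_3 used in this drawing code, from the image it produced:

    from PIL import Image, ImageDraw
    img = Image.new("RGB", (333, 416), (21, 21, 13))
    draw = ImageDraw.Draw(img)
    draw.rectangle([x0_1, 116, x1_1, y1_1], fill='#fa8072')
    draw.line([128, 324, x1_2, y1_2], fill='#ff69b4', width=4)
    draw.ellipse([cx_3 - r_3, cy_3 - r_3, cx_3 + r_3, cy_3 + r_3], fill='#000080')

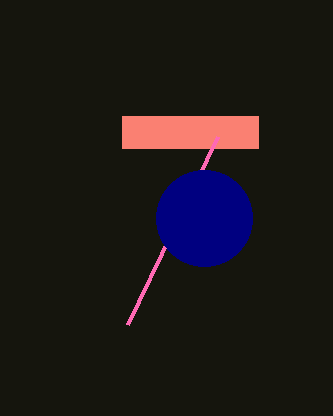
x0_1 = 122; x1_1 = 258; y1_1 = 148; x1_2 = 218; y1_2 = 136; cx_3 = 204; cy_3 = 218; r_3 = 48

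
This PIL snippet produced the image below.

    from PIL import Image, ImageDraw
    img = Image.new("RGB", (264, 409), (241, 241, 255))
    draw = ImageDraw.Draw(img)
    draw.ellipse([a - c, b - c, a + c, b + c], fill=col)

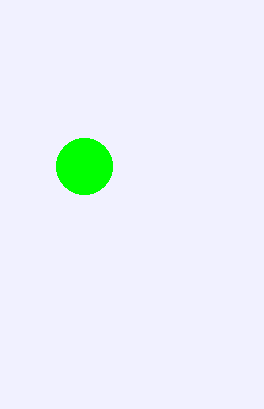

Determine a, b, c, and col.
a = 84, b = 166, c = 28, col = 'lime'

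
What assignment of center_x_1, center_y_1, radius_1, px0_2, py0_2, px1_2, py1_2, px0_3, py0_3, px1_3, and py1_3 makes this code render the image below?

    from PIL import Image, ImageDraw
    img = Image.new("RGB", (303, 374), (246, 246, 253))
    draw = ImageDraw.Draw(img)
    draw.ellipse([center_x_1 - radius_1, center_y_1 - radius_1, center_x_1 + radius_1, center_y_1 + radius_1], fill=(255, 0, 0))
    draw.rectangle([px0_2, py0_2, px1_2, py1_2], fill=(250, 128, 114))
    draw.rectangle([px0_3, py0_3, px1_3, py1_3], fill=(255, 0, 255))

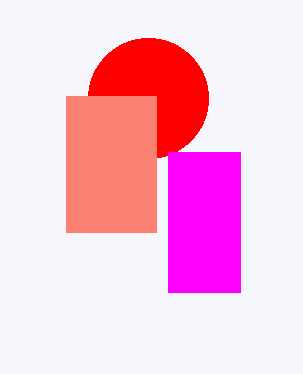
center_x_1 = 148, center_y_1 = 98, radius_1 = 60, px0_2 = 66, py0_2 = 96, px1_2 = 156, py1_2 = 232, px0_3 = 168, py0_3 = 152, px1_3 = 240, py1_3 = 292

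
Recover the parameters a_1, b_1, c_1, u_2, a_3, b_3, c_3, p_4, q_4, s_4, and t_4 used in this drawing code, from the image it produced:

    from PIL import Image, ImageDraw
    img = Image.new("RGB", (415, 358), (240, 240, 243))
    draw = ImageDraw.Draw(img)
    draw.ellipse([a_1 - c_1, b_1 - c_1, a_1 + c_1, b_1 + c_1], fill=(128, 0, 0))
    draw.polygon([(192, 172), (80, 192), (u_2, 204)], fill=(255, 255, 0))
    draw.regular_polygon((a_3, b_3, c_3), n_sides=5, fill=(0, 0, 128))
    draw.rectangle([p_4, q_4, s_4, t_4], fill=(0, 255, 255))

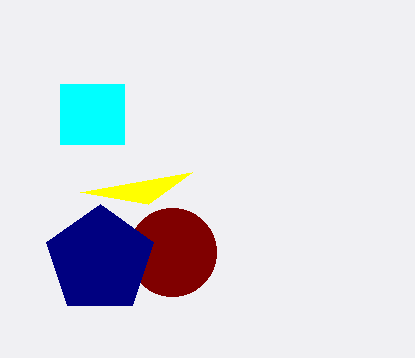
a_1 = 172; b_1 = 252; c_1 = 44; u_2 = 148; a_3 = 100; b_3 = 260; c_3 = 56; p_4 = 60; q_4 = 84; s_4 = 124; t_4 = 144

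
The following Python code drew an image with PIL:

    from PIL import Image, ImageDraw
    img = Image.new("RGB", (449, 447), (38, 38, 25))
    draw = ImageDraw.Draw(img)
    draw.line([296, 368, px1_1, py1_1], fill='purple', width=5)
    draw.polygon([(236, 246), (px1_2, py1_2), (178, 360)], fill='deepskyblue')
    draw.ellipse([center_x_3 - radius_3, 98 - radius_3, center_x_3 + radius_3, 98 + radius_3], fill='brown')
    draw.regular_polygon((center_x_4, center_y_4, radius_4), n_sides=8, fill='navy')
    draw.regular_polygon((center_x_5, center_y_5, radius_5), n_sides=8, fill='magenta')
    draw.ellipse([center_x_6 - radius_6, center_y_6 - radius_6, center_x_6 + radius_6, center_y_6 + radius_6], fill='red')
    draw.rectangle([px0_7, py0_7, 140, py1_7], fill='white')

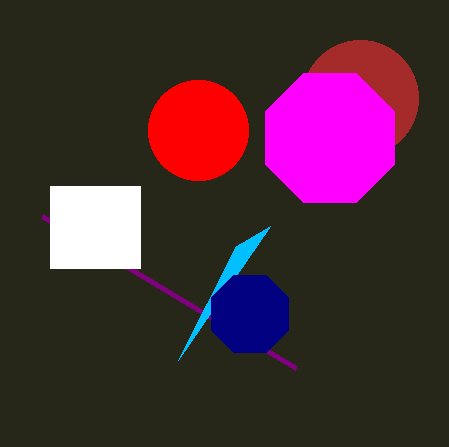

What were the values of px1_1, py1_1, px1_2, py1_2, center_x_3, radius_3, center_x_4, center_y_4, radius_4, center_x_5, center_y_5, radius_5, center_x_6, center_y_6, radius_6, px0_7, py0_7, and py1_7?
px1_1 = 42; py1_1 = 216; px1_2 = 270; py1_2 = 226; center_x_3 = 360; radius_3 = 58; center_x_4 = 250; center_y_4 = 314; radius_4 = 42; center_x_5 = 330; center_y_5 = 138; radius_5 = 70; center_x_6 = 198; center_y_6 = 130; radius_6 = 50; px0_7 = 50; py0_7 = 186; py1_7 = 268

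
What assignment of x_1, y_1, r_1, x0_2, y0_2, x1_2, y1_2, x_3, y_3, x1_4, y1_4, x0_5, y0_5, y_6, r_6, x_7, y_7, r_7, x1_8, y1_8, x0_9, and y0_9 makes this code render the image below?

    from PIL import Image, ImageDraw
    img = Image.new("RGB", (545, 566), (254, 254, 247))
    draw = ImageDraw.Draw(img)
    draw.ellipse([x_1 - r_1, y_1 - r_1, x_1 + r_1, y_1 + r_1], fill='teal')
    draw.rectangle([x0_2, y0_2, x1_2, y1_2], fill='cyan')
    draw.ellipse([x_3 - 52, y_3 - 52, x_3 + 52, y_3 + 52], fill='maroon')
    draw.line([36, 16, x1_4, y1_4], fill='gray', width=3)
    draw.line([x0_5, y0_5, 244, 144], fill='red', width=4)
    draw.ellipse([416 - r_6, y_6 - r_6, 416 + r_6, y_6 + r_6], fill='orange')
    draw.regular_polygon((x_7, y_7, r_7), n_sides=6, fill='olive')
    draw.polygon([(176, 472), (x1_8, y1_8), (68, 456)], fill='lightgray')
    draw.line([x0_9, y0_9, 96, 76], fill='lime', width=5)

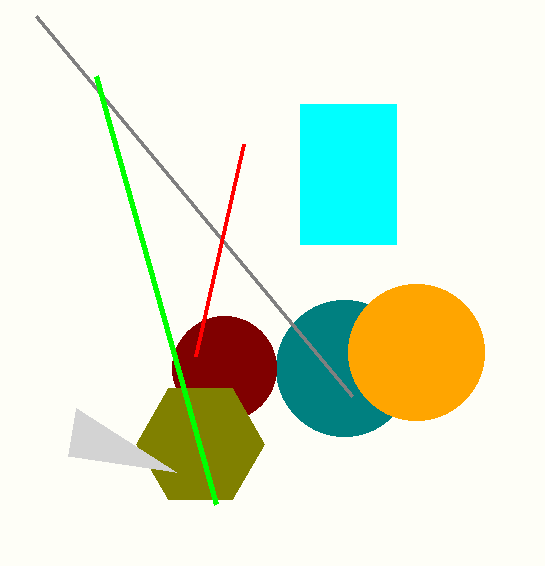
x_1 = 344; y_1 = 368; r_1 = 68; x0_2 = 300; y0_2 = 104; x1_2 = 396; y1_2 = 244; x_3 = 224; y_3 = 368; x1_4 = 352; y1_4 = 396; x0_5 = 196; y0_5 = 356; y_6 = 352; r_6 = 68; x_7 = 200; y_7 = 444; r_7 = 64; x1_8 = 76; y1_8 = 408; x0_9 = 216; y0_9 = 504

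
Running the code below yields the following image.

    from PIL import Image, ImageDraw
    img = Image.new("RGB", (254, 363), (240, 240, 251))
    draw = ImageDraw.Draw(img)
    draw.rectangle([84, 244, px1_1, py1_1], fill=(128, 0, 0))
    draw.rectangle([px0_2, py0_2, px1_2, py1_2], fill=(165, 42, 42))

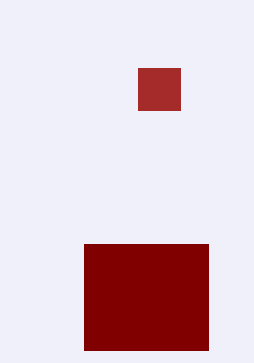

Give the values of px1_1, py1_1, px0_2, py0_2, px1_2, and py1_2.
px1_1 = 208, py1_1 = 350, px0_2 = 138, py0_2 = 68, px1_2 = 180, py1_2 = 110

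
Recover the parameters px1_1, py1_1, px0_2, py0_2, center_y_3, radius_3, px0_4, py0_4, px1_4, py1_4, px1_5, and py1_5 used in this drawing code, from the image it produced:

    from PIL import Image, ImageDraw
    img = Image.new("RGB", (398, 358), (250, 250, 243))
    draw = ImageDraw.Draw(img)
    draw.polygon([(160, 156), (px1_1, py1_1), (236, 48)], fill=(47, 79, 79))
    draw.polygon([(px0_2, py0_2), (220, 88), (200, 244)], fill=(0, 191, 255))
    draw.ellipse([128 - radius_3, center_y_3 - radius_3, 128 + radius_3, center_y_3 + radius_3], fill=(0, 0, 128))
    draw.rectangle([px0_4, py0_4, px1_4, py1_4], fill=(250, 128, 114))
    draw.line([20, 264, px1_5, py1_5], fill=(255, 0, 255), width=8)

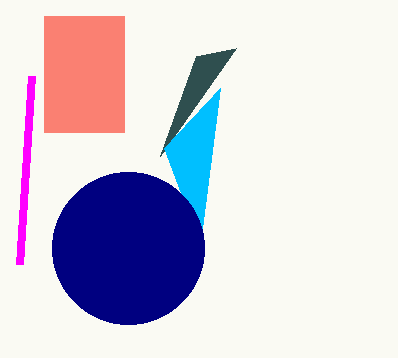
px1_1 = 196
py1_1 = 56
px0_2 = 164
py0_2 = 148
center_y_3 = 248
radius_3 = 76
px0_4 = 44
py0_4 = 16
px1_4 = 124
py1_4 = 132
px1_5 = 32
py1_5 = 76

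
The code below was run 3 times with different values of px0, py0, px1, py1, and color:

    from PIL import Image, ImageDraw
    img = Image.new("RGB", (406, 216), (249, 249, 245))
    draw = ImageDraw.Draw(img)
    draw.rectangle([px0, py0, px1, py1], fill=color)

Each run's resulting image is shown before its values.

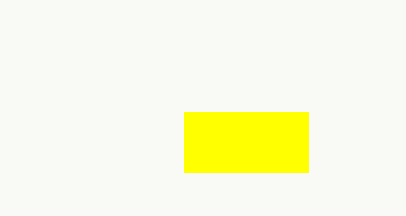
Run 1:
px0 = 184, py0 = 112, px1 = 308, py1 = 172, color = 'yellow'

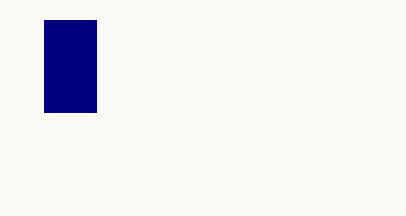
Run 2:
px0 = 44, py0 = 20, px1 = 96, py1 = 112, color = 'navy'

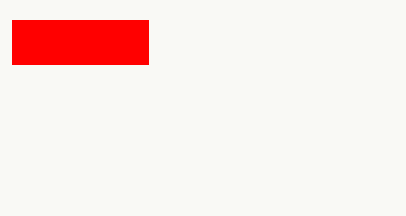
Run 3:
px0 = 12, py0 = 20, px1 = 148, py1 = 64, color = 'red'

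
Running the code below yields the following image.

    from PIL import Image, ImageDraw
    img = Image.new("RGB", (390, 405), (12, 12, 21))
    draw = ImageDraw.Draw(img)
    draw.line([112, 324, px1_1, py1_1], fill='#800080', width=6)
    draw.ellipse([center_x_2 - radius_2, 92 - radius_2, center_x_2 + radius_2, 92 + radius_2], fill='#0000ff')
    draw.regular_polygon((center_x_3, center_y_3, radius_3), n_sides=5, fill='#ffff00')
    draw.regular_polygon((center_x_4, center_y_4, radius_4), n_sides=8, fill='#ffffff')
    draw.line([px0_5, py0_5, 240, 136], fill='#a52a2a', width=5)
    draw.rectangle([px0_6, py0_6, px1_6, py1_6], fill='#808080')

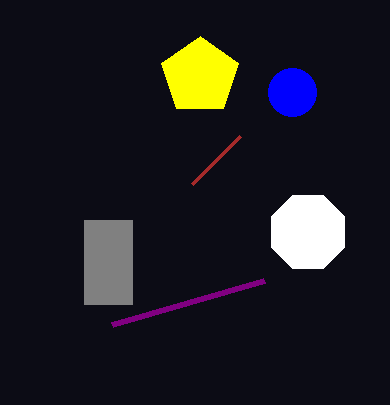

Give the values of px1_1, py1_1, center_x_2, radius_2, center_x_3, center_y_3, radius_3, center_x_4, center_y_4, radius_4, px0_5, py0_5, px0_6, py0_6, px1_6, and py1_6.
px1_1 = 264, py1_1 = 280, center_x_2 = 292, radius_2 = 24, center_x_3 = 200, center_y_3 = 76, radius_3 = 40, center_x_4 = 308, center_y_4 = 232, radius_4 = 40, px0_5 = 192, py0_5 = 184, px0_6 = 84, py0_6 = 220, px1_6 = 132, py1_6 = 304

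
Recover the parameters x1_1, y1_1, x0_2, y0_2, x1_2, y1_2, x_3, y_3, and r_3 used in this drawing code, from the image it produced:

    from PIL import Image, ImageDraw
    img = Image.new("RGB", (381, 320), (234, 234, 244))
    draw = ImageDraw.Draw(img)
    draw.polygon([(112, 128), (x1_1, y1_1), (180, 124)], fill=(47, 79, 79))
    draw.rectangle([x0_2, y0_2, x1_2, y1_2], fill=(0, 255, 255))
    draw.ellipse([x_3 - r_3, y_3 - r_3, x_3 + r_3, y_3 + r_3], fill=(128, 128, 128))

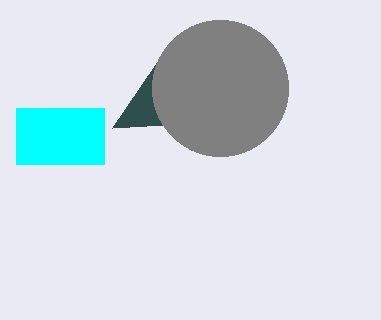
x1_1 = 172, y1_1 = 40, x0_2 = 16, y0_2 = 108, x1_2 = 104, y1_2 = 164, x_3 = 220, y_3 = 88, r_3 = 68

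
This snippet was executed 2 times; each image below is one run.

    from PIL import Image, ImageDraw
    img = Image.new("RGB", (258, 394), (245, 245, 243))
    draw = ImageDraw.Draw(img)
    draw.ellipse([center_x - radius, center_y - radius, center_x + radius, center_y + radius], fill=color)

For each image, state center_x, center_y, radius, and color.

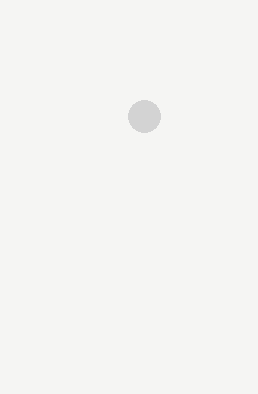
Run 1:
center_x = 144
center_y = 116
radius = 16
color = 'lightgray'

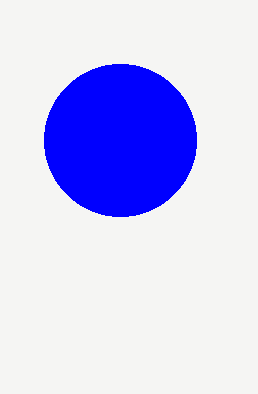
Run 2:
center_x = 120
center_y = 140
radius = 76
color = 'blue'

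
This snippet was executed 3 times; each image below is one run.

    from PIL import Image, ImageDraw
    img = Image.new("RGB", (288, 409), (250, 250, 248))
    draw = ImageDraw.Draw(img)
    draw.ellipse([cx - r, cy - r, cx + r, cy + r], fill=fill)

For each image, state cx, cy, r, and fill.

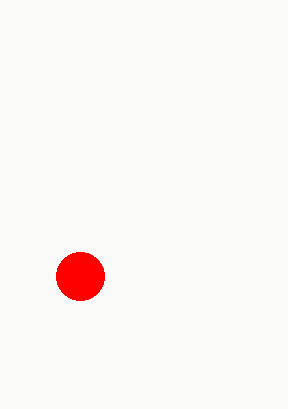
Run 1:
cx = 80; cy = 276; r = 24; fill = 'red'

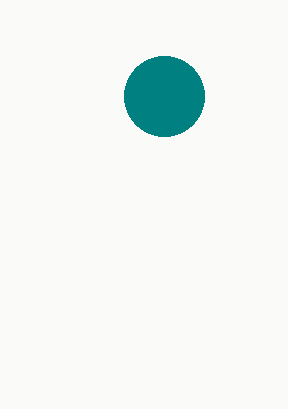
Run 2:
cx = 164
cy = 96
r = 40
fill = 'teal'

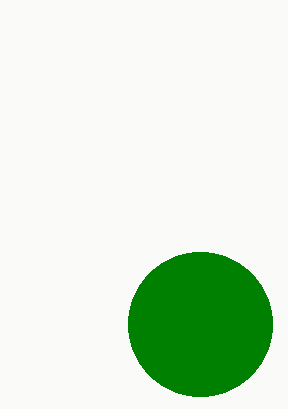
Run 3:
cx = 200, cy = 324, r = 72, fill = 'green'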